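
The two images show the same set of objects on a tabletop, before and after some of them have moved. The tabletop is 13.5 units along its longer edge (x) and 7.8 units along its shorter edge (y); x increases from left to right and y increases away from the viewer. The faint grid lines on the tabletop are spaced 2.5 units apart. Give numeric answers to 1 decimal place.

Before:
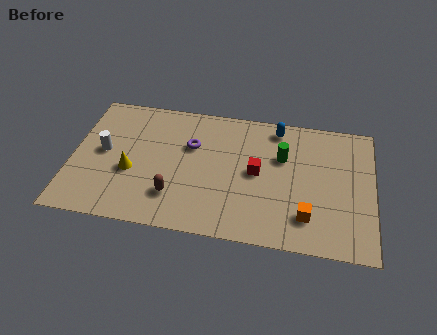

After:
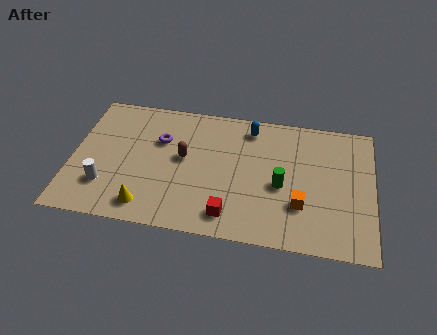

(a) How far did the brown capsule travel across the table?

2.3

The brown capsule moved from about (4.7, 2.0) to (5.0, 4.3), a distance of √(0.3² + 2.3²) ≈ 2.3.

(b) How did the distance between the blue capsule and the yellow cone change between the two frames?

-0.4

Before: roughly 7.4 units apart; after: 7.0. That's 0.4 units closer together.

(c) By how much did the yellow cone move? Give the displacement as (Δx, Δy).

(0.8, -1.9)

The yellow cone started near (2.7, 3.1) and ended near (3.5, 1.2).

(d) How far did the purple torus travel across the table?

1.4

From (5.3, 5.1) to (3.9, 5.2), the purple torus covered √(1.4² + 0.1²) ≈ 1.4 units.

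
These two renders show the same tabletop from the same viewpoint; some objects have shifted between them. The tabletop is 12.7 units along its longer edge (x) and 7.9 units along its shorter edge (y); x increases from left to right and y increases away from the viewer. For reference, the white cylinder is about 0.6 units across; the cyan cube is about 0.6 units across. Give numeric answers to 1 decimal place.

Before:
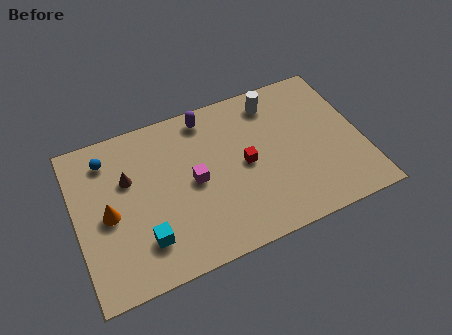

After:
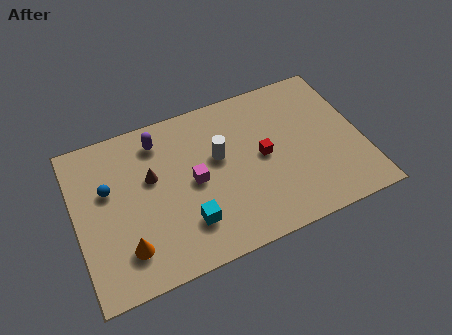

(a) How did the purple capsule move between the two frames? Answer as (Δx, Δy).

(-2.2, -0.4)

The purple capsule was at about (6.1, 6.9) and moved to about (3.9, 6.5).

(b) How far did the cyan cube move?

1.9

From (2.8, 1.9) to (4.7, 2.0), the cyan cube covered √(1.9² + 0.1²) ≈ 1.9 units.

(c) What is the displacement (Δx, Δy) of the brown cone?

(1.0, -0.3)

From the two frames, the brown cone sits at roughly (2.4, 5.1) before and (3.4, 4.8) after.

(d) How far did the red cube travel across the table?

0.8

The red cube was near (7.5, 3.9) before and (8.3, 4.0) after, so it travelled √(0.8² + 0.1²) ≈ 0.8 units.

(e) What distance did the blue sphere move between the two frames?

1.5

From (1.6, 6.4) to (1.5, 4.9), the blue sphere covered √(0.1² + 1.5²) ≈ 1.5 units.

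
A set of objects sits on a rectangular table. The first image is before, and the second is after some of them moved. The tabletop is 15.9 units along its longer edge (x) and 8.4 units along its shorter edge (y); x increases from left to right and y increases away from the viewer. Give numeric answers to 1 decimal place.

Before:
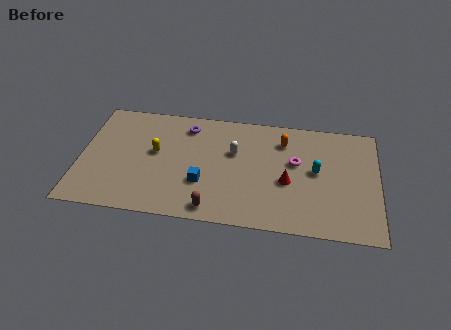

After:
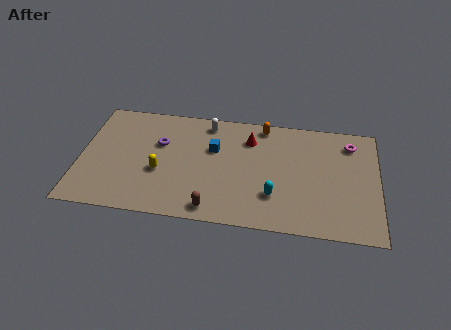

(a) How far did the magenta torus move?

3.4

From (11.5, 5.0) to (14.4, 6.8), the magenta torus covered √(2.9² + 1.8²) ≈ 3.4 units.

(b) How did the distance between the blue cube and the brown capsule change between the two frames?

+2.5

The distance was about 1.9 in the first image and 4.4 in the second, so they moved 2.5 units further apart.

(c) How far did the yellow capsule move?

1.4

The yellow capsule was near (4.0, 4.7) before and (4.3, 3.3) after, so it travelled √(0.3² + 1.4²) ≈ 1.4 units.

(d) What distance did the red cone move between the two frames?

3.6

The red cone was near (11.1, 3.5) before and (9.0, 6.4) after, so it travelled √(2.1² + 2.9²) ≈ 3.6 units.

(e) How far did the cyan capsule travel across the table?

3.0

The cyan capsule was near (12.6, 4.5) before and (10.4, 2.4) after, so it travelled √(2.2² + 2.1²) ≈ 3.0 units.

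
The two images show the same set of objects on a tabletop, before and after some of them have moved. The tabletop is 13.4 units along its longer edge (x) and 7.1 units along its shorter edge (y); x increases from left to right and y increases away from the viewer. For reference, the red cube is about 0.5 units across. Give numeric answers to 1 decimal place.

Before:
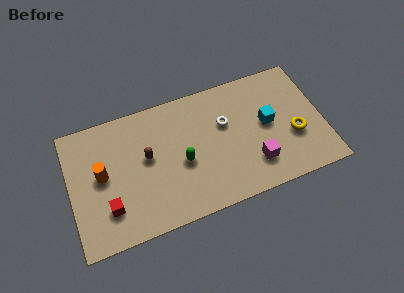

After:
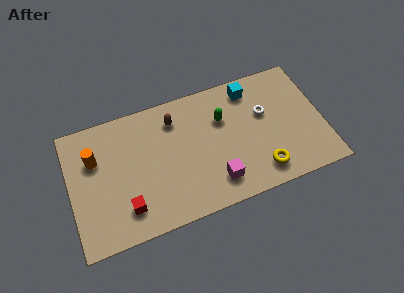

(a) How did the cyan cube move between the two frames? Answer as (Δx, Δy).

(-0.7, 2.2)

From the two frames, the cyan cube sits at roughly (10.5, 3.8) before and (9.8, 6.0) after.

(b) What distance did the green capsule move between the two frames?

2.9

The green capsule was near (5.9, 3.1) before and (8.2, 4.8) after, so it travelled √(2.3² + 1.7²) ≈ 2.9 units.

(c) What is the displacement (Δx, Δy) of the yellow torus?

(-1.9, -1.4)

The yellow torus started near (11.8, 2.7) and ended near (9.9, 1.3).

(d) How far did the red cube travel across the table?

0.9

From (1.9, 1.9) to (2.8, 1.6), the red cube covered √(0.9² + 0.3²) ≈ 0.9 units.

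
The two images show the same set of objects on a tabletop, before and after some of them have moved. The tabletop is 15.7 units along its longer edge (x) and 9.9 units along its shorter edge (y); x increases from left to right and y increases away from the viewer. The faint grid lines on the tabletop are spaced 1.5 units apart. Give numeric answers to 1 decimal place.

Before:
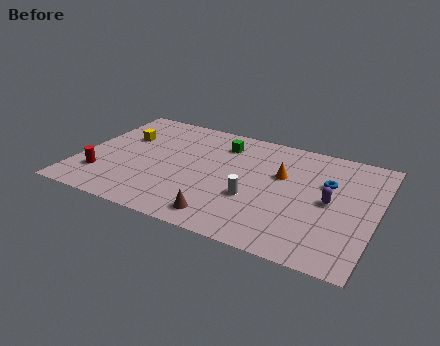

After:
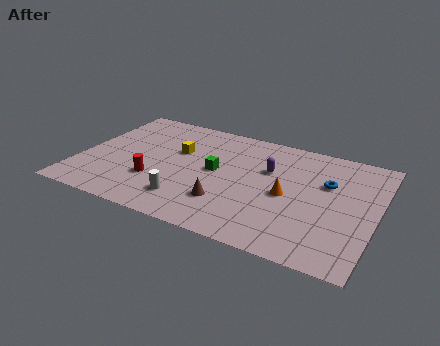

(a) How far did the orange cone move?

1.7

The orange cone was near (10.6, 6.2) before and (11.1, 4.6) after, so it travelled √(0.5² + 1.6²) ≈ 1.7 units.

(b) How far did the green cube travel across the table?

2.6

The green cube moved from about (7.2, 7.8) to (7.2, 5.2), a distance of √(0.0² + 2.6²) ≈ 2.6.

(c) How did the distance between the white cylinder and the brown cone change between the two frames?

-0.5

Before: roughly 2.6 units apart; after: 2.1. That's 0.5 units closer together.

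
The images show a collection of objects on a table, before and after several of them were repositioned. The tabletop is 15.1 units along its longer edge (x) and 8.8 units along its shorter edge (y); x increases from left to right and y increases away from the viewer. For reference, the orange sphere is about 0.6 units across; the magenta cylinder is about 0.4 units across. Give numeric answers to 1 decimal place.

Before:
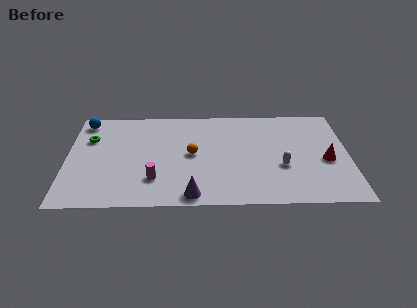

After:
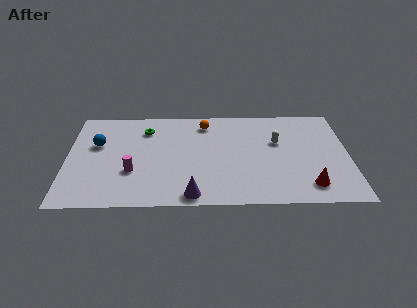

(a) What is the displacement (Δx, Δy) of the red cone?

(-1.0, -2.2)

The red cone was at about (13.9, 3.8) and moved to about (12.9, 1.6).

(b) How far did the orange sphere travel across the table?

2.9

The orange sphere was near (6.7, 4.5) before and (7.4, 7.3) after, so it travelled √(0.7² + 2.8²) ≈ 2.9 units.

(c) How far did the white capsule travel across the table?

2.2

From (11.5, 3.3) to (11.3, 5.5), the white capsule covered √(0.2² + 2.2²) ≈ 2.2 units.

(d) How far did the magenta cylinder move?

1.4

The magenta cylinder moved from about (4.7, 2.3) to (3.5, 3.0), a distance of √(1.2² + 0.7²) ≈ 1.4.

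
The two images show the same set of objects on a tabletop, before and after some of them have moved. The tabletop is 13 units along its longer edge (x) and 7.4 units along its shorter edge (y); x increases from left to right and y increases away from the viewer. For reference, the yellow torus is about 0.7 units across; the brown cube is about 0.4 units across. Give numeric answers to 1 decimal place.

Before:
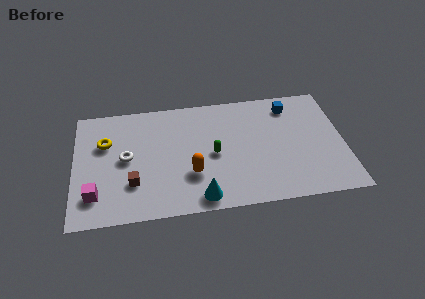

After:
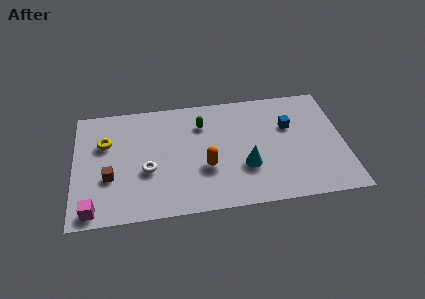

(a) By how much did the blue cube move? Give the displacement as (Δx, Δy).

(-0.1, -1.3)

The blue cube was at about (10.5, 6.1) and moved to about (10.4, 4.8).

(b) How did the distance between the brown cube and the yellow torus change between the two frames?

-0.8

They were about 3.0 units apart before and 2.2 after — 0.8 units closer together.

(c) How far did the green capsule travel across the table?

2.1

The green capsule moved from about (6.7, 3.5) to (6.2, 5.5), a distance of √(0.5² + 2.0²) ≈ 2.1.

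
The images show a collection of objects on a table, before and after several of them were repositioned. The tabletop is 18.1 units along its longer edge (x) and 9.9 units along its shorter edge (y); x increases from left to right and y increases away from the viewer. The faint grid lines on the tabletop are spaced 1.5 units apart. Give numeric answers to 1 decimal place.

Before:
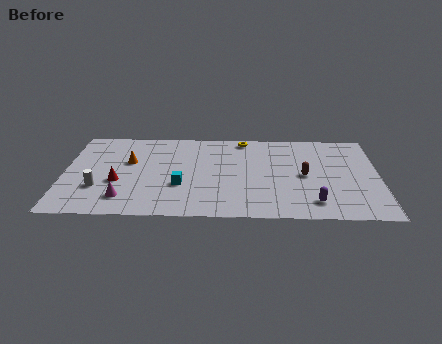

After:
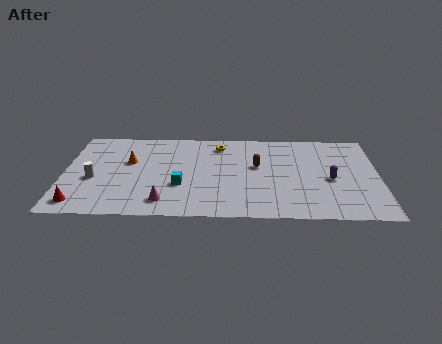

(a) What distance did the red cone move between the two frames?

3.2

The red cone moved from about (3.1, 3.8) to (1.0, 1.4), a distance of √(2.1² + 2.4²) ≈ 3.2.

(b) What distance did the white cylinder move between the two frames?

1.0

The white cylinder was near (2.0, 3.1) before and (1.7, 4.1) after, so it travelled √(0.3² + 1.0²) ≈ 1.0 units.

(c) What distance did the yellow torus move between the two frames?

1.6

The yellow torus moved from about (10.3, 8.9) to (8.9, 8.2), a distance of √(1.4² + 0.7²) ≈ 1.6.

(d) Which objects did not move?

the cyan cube and the orange cone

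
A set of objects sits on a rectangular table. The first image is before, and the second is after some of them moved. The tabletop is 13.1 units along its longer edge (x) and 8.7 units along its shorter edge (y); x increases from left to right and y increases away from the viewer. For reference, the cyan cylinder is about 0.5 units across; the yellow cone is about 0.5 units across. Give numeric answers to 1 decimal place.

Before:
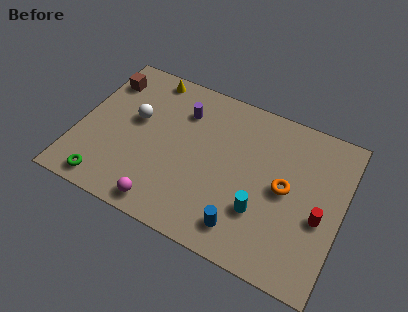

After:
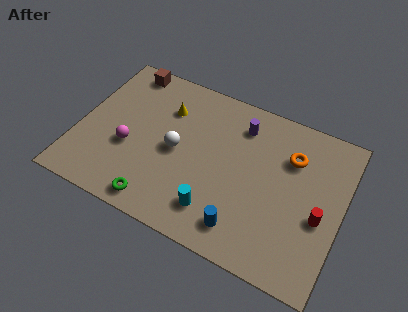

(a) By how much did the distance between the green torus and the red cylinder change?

-2.5

The distance was about 10.6 in the first image and 8.1 in the second, so they moved 2.5 units closer together.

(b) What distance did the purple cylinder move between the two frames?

2.9

The purple cylinder moved from about (4.9, 6.5) to (7.8, 6.9), a distance of √(2.9² + 0.4²) ≈ 2.9.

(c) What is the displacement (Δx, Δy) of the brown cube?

(0.9, 1.0)

The brown cube started near (0.9, 6.8) and ended near (1.8, 7.8).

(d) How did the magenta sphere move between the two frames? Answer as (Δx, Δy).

(-2.1, 2.4)

The magenta sphere was at about (4.7, 1.0) and moved to about (2.6, 3.4).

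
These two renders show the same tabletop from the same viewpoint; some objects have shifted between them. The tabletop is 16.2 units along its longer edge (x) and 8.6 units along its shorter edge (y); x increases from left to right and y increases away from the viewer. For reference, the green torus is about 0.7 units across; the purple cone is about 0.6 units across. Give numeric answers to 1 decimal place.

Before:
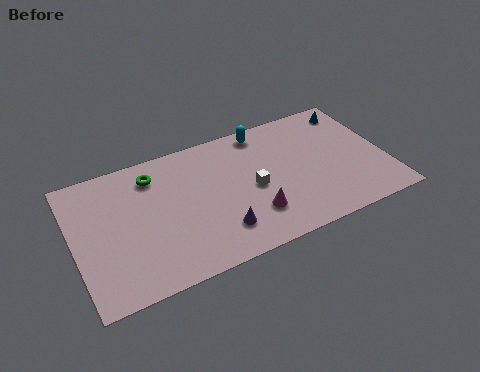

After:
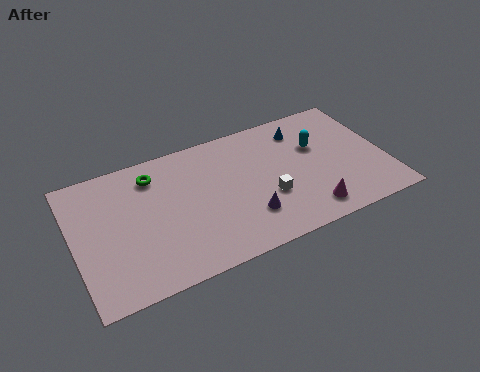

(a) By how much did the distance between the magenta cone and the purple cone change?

+1.4

The distance was about 1.8 in the first image and 3.2 in the second, so they moved 1.4 units further apart.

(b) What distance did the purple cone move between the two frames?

1.5

The purple cone was near (7.2, 2.0) before and (8.7, 2.3) after, so it travelled √(1.5² + 0.3²) ≈ 1.5 units.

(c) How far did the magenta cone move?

2.9

The magenta cone moved from about (9.0, 2.3) to (11.8, 1.4), a distance of √(2.8² + 0.9²) ≈ 2.9.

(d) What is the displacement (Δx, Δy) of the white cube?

(0.7, -0.9)

The white cube started near (9.2, 4.0) and ended near (9.9, 3.1).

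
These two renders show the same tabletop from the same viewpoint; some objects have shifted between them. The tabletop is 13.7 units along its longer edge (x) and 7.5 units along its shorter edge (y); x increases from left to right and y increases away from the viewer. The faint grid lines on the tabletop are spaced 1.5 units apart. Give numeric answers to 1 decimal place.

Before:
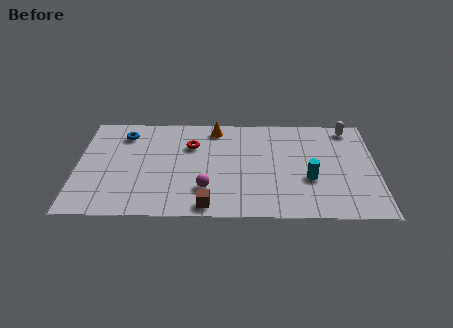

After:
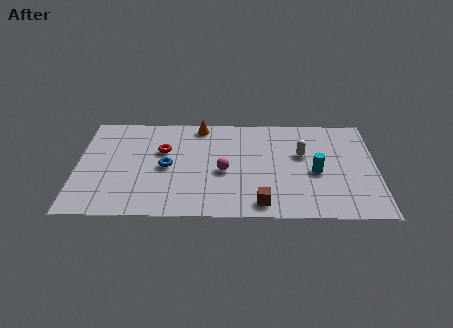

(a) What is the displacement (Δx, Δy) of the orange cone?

(-0.7, 0.2)

The orange cone was at about (6.3, 6.5) and moved to about (5.6, 6.7).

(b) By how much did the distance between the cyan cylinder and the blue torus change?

-2.3

The distance was about 9.1 in the first image and 6.8 in the second, so they moved 2.3 units closer together.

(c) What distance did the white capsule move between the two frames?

3.0

The white capsule moved from about (12.5, 6.6) to (10.3, 4.6), a distance of √(2.2² + 2.0²) ≈ 3.0.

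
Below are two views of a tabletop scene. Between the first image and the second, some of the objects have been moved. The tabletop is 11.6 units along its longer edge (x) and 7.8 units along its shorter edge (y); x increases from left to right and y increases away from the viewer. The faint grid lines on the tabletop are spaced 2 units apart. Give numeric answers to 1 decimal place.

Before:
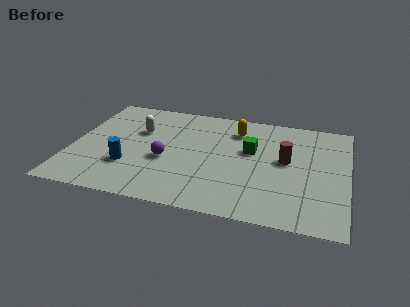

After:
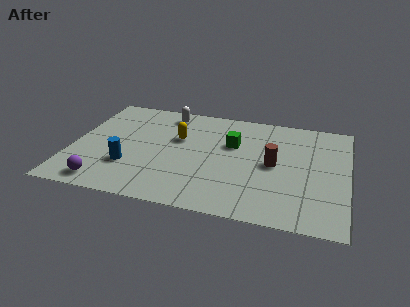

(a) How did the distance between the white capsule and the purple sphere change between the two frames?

+3.8

The distance was about 2.3 in the first image and 6.1 in the second, so they moved 3.8 units further apart.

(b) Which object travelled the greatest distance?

the purple sphere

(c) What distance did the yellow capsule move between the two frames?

2.7

The yellow capsule moved from about (6.8, 6.1) to (4.4, 4.9), a distance of √(2.4² + 1.2²) ≈ 2.7.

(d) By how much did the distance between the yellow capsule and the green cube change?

+0.7

Before: roughly 1.6 units apart; after: 2.3. That's 0.7 units further apart.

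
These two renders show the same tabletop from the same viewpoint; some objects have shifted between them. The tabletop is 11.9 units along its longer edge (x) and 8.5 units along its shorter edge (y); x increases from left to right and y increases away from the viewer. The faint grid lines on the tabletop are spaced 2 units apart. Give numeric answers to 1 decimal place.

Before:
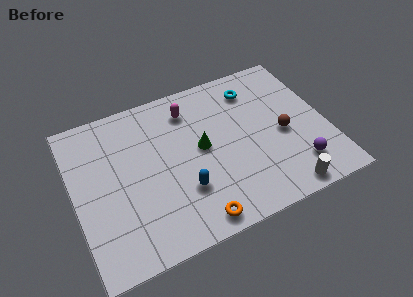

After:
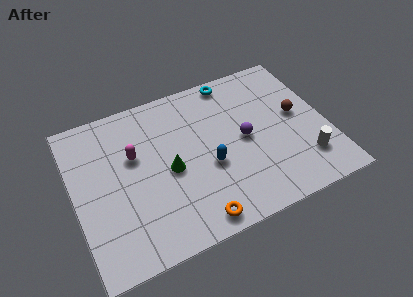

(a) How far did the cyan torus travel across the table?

1.3

From (8.8, 6.8) to (7.9, 7.7), the cyan torus covered √(0.9² + 0.9²) ≈ 1.3 units.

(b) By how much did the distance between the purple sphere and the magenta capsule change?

-1.5

The distance was about 6.7 in the first image and 5.2 in the second, so they moved 1.5 units closer together.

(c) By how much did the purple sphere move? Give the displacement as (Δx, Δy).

(-2.2, 2.4)

The purple sphere started near (10.2, 1.8) and ended near (8.0, 4.2).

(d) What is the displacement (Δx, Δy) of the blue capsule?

(1.3, 0.8)

The blue capsule started near (4.9, 2.6) and ended near (6.2, 3.4).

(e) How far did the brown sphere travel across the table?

1.1

The brown sphere was near (9.8, 3.8) before and (10.6, 4.6) after, so it travelled √(0.8² + 0.8²) ≈ 1.1 units.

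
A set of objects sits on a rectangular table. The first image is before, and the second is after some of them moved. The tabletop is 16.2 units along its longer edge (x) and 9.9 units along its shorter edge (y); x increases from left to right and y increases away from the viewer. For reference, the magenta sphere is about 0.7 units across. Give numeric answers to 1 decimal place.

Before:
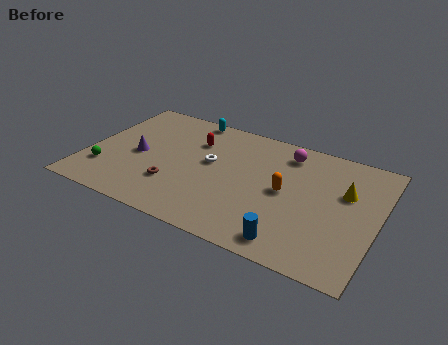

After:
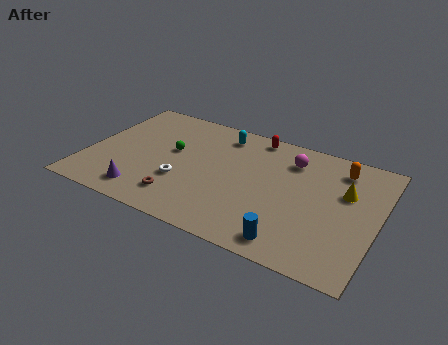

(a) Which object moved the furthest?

the green sphere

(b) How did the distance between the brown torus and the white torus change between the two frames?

-1.8

They were about 3.2 units apart before and 1.4 after — 1.8 units closer together.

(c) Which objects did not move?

the blue cylinder and the yellow cone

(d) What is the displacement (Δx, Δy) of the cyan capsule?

(2.0, -0.8)

From the two frames, the cyan capsule sits at roughly (5.1, 9.1) before and (7.1, 8.3) after.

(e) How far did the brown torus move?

1.0

The brown torus was near (5.1, 2.9) before and (5.6, 2.0) after, so it travelled √(0.5² + 0.9²) ≈ 1.0 units.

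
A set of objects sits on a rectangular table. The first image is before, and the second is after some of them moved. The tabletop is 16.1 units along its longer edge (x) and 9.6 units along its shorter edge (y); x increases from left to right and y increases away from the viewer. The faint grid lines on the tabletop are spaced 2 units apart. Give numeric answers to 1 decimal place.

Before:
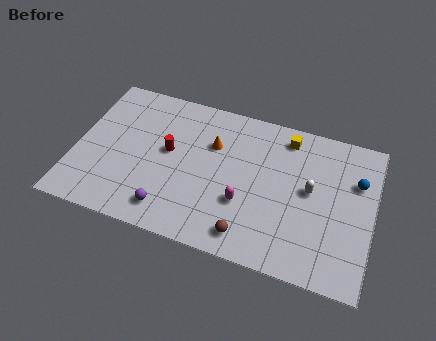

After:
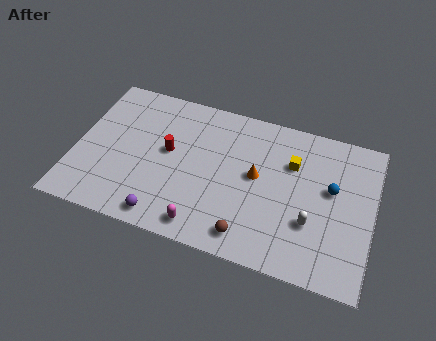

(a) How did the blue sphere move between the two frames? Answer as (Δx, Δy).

(-1.3, -0.9)

The blue sphere started near (15.1, 6.5) and ended near (13.8, 5.6).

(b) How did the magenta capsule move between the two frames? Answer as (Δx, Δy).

(-2.0, -2.1)

The magenta capsule was at about (9.3, 3.3) and moved to about (7.3, 1.2).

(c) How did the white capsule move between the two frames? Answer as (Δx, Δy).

(0.2, -2.0)

The white capsule started near (12.7, 5.2) and ended near (12.9, 3.2).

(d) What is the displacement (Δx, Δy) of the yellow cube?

(0.4, -1.6)

The yellow cube was at about (11.2, 8.2) and moved to about (11.6, 6.6).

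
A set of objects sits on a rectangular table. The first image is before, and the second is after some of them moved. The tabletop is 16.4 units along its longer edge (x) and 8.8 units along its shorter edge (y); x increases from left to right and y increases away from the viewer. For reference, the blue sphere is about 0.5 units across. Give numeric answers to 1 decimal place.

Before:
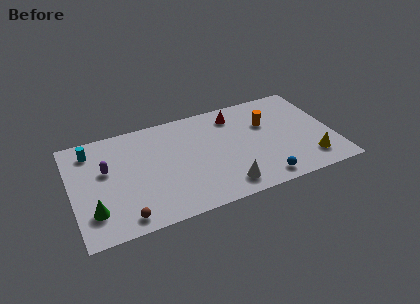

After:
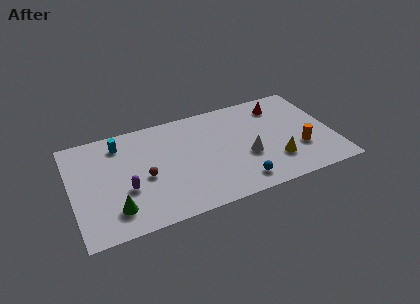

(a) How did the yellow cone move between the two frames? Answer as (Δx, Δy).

(-2.1, 0.6)

The yellow cone started near (14.7, 1.8) and ended near (12.6, 2.4).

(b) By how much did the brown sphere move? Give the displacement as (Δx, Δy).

(1.5, 2.8)

The brown sphere was at about (3.0, 1.1) and moved to about (4.5, 3.9).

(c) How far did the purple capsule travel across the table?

2.3

The purple capsule moved from about (2.2, 5.3) to (3.3, 3.3), a distance of √(1.1² + 2.0²) ≈ 2.3.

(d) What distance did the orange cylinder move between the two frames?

3.4

From (12.4, 5.8) to (14.2, 2.9), the orange cylinder covered √(1.8² + 2.9²) ≈ 3.4 units.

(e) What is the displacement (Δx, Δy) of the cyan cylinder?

(1.8, 0.0)

The cyan cylinder started near (1.4, 7.2) and ended near (3.2, 7.2).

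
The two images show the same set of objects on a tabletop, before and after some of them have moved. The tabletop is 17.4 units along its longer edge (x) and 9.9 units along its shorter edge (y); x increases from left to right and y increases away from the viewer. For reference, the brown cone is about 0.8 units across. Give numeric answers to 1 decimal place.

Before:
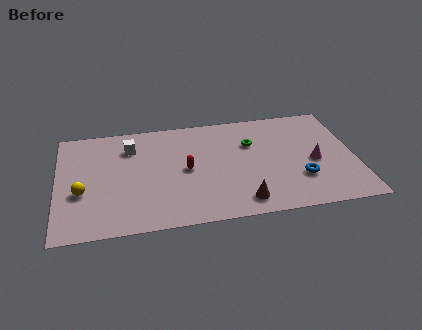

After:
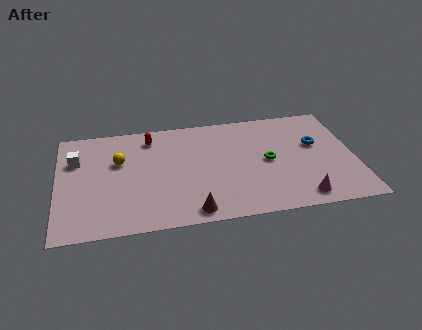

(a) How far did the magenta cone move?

3.3

The magenta cone moved from about (15.0, 4.4) to (14.0, 1.3), a distance of √(1.0² + 3.1²) ≈ 3.3.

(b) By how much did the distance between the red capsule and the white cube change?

+0.5

They were about 4.1 units apart before and 4.6 after — 0.5 units further apart.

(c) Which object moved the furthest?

the red capsule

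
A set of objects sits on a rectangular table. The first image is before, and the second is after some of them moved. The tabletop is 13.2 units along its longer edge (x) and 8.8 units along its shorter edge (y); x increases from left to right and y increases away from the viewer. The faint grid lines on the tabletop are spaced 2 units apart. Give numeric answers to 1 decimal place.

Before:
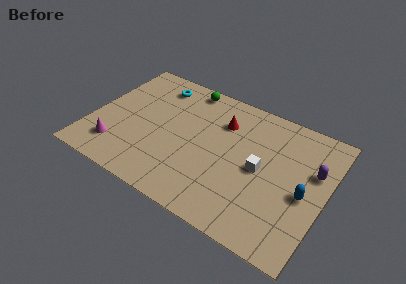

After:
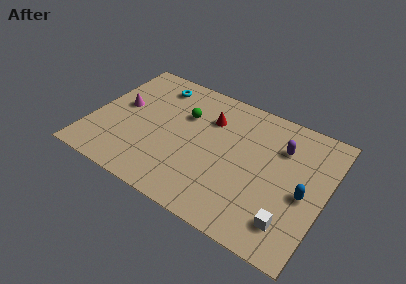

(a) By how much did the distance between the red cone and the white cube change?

+3.6

They were about 3.3 units apart before and 6.9 after — 3.6 units further apart.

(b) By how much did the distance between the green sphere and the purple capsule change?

-2.4

The distance was about 7.9 in the first image and 5.5 in the second, so they moved 2.4 units closer together.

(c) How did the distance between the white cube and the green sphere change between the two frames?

+1.8

The distance was about 6.0 in the first image and 7.8 in the second, so they moved 1.8 units further apart.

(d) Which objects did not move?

the cyan torus and the blue capsule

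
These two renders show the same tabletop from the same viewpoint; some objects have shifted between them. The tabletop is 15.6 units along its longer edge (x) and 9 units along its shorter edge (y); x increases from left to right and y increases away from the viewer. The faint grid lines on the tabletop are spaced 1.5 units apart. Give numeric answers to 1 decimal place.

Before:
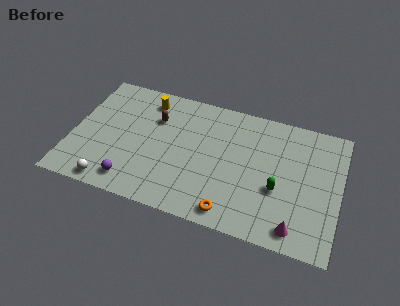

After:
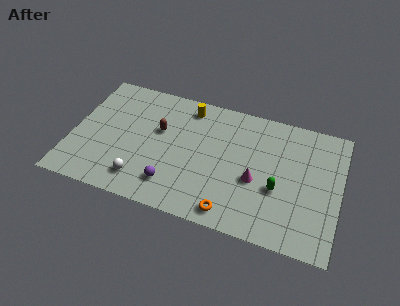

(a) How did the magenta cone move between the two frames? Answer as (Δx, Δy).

(-2.5, 2.5)

The magenta cone started near (13.3, 1.2) and ended near (10.8, 3.7).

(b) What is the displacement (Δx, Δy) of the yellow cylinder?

(2.4, 0.2)

From the two frames, the yellow cylinder sits at roughly (4.1, 7.5) before and (6.5, 7.7) after.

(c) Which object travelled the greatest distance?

the magenta cone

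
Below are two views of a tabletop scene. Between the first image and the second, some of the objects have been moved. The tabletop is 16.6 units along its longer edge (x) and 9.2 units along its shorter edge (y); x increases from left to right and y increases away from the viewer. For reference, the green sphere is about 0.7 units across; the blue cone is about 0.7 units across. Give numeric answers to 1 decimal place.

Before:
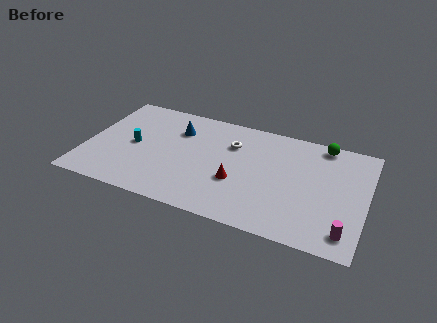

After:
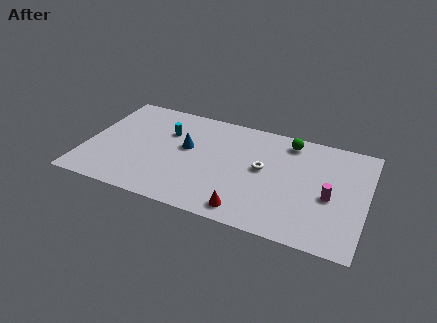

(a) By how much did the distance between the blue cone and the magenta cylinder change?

-2.9

The distance was about 11.6 in the first image and 8.7 in the second, so they moved 2.9 units closer together.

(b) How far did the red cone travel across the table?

2.3

The red cone moved from about (9.1, 3.4) to (9.9, 1.2), a distance of √(0.8² + 2.2²) ≈ 2.3.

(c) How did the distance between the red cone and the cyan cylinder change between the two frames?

+1.0

Before: roughly 6.4 units apart; after: 7.4. That's 1.0 units further apart.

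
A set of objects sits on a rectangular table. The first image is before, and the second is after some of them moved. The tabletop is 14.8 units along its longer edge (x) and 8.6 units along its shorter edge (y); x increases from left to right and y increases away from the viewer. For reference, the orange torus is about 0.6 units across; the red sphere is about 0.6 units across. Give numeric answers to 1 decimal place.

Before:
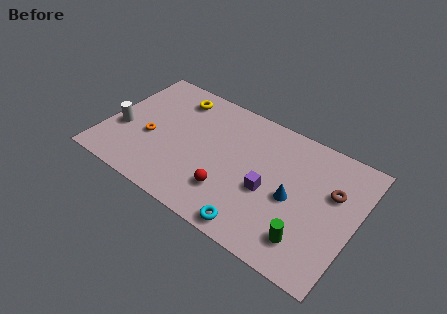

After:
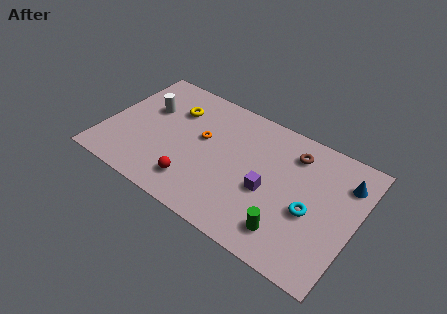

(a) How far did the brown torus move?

2.8

From (13.3, 5.5) to (10.8, 6.8), the brown torus covered √(2.5² + 1.3²) ≈ 2.8 units.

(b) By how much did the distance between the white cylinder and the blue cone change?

+1.5

Before: roughly 10.2 units apart; after: 11.7. That's 1.5 units further apart.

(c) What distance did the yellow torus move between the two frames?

0.9

The yellow torus moved from about (3.6, 7.1) to (3.7, 6.2), a distance of √(0.1² + 0.9²) ≈ 0.9.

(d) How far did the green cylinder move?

1.1

From (12.4, 1.8) to (11.3, 1.7), the green cylinder covered √(1.1² + 0.1²) ≈ 1.1 units.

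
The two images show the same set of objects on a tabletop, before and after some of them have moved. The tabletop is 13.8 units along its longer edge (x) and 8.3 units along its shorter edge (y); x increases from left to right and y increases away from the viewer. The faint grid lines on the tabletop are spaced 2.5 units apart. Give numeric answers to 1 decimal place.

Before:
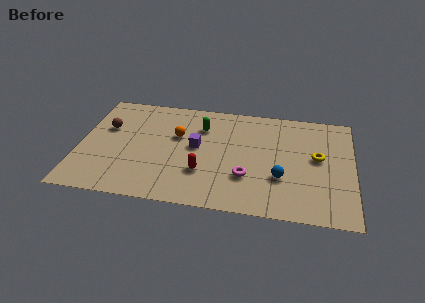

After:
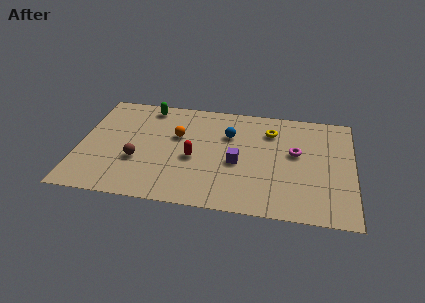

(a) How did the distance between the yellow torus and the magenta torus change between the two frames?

-2.0

Before: roughly 4.0 units apart; after: 2.0. That's 2.0 units closer together.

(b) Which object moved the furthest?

the blue sphere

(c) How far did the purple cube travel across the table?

2.3

The purple cube was near (5.9, 4.5) before and (8.0, 3.6) after, so it travelled √(2.1² + 0.9²) ≈ 2.3 units.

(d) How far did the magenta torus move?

3.3

The magenta torus was near (8.5, 2.6) before and (10.9, 4.8) after, so it travelled √(2.4² + 2.2²) ≈ 3.3 units.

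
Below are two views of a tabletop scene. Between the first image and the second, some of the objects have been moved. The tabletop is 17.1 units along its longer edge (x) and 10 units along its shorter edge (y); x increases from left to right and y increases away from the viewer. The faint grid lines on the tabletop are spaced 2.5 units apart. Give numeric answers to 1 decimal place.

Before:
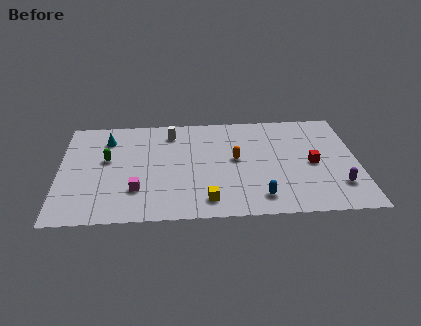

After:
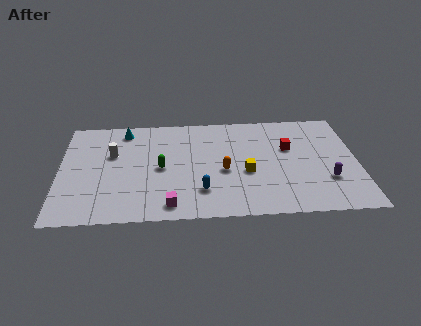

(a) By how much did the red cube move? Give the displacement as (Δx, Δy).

(-1.3, 1.6)

The red cube was at about (14.5, 4.7) and moved to about (13.2, 6.3).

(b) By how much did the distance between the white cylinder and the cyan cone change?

-1.3

They were about 3.7 units apart before and 2.4 after — 1.3 units closer together.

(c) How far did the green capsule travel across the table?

3.3

The green capsule was near (2.7, 5.8) before and (5.8, 4.8) after, so it travelled √(3.1² + 1.0²) ≈ 3.3 units.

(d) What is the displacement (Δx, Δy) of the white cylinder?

(-3.4, -1.9)

From the two frames, the white cylinder sits at roughly (6.4, 8.2) before and (3.0, 6.3) after.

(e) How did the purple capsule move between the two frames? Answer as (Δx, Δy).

(-0.6, 0.6)

From the two frames, the purple capsule sits at roughly (15.9, 2.5) before and (15.3, 3.1) after.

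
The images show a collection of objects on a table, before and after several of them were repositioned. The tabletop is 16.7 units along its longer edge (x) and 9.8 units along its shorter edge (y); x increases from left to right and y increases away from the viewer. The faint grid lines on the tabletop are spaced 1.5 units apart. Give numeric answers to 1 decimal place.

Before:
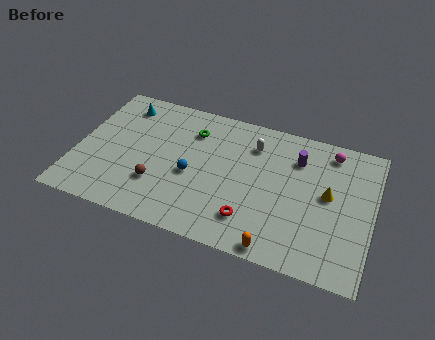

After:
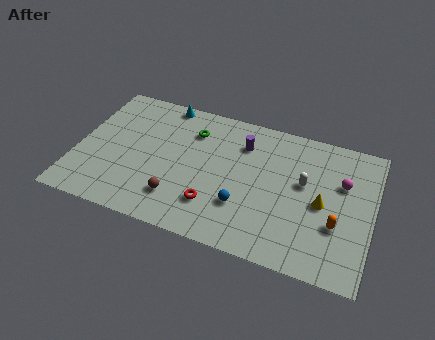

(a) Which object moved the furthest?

the orange capsule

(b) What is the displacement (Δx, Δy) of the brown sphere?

(1.2, -0.6)

From the two frames, the brown sphere sits at roughly (4.8, 2.9) before and (6.0, 2.3) after.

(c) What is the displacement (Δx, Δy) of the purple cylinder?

(-3.1, 0.1)

From the two frames, the purple cylinder sits at roughly (12.3, 7.3) before and (9.2, 7.4) after.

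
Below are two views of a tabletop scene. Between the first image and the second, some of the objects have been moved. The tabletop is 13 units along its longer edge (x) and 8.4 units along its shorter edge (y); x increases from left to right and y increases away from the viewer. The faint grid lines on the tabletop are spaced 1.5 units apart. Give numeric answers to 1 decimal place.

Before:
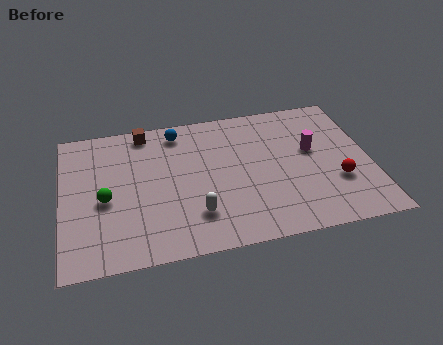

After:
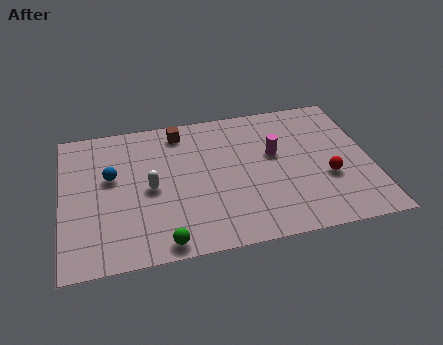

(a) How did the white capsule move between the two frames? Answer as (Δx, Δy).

(-1.8, 1.9)

The white capsule was at about (5.5, 2.1) and moved to about (3.7, 4.0).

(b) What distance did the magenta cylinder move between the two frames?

1.6

The magenta cylinder was near (10.6, 4.9) before and (9.0, 5.0) after, so it travelled √(1.6² + 0.1²) ≈ 1.6 units.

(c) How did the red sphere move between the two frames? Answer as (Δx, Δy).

(-0.4, 0.3)

The red sphere started near (11.5, 2.8) and ended near (11.1, 3.1).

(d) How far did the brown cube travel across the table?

1.5

The brown cube was near (3.6, 7.5) before and (5.1, 7.2) after, so it travelled √(1.5² + 0.3²) ≈ 1.5 units.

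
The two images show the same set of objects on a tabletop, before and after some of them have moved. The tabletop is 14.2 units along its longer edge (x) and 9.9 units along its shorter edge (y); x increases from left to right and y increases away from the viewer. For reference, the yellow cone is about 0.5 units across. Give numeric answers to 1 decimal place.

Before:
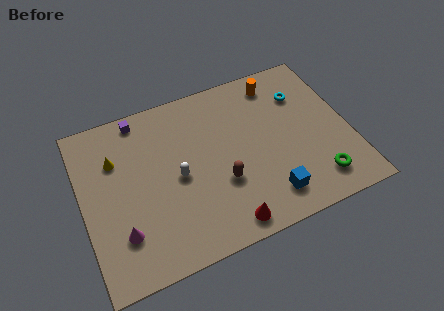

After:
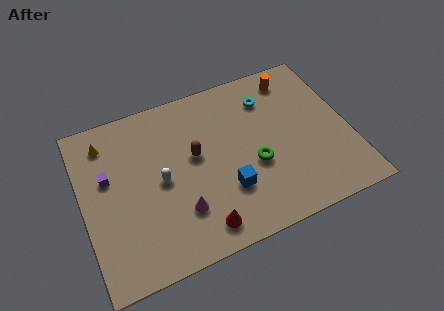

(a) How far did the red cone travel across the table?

1.3

The red cone was near (7.1, 1.1) before and (5.8, 1.4) after, so it travelled √(1.3² + 0.3²) ≈ 1.3 units.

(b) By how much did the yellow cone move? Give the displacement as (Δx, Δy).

(-0.4, 1.2)

From the two frames, the yellow cone sits at roughly (1.9, 6.9) before and (1.5, 8.1) after.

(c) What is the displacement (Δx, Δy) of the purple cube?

(-2.0, -2.9)

The purple cube started near (3.4, 8.9) and ended near (1.4, 6.0).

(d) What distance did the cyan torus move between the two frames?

1.8

The cyan torus was near (12.0, 7.2) before and (10.2, 7.6) after, so it travelled √(1.8² + 0.4²) ≈ 1.8 units.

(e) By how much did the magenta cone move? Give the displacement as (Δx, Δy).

(3.1, 0.1)

The magenta cone started near (1.8, 2.6) and ended near (4.9, 2.7).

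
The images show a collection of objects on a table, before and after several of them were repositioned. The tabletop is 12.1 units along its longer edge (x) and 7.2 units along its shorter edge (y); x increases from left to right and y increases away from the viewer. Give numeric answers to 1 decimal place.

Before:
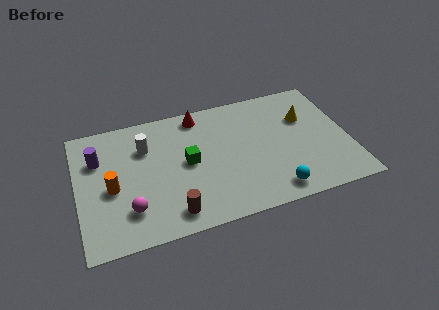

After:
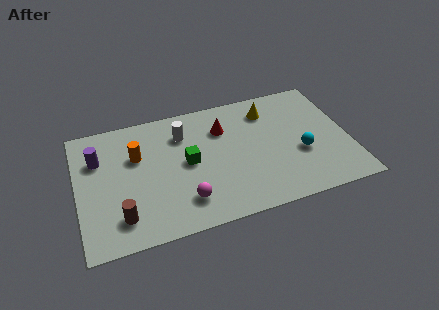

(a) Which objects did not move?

the green cube and the purple cylinder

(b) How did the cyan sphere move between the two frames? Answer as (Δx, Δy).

(1.4, 1.8)

From the two frames, the cyan sphere sits at roughly (8.5, 1.0) before and (9.9, 2.8) after.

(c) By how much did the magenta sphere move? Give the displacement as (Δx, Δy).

(2.4, -0.2)

The magenta sphere started near (2.2, 1.8) and ended near (4.6, 1.6).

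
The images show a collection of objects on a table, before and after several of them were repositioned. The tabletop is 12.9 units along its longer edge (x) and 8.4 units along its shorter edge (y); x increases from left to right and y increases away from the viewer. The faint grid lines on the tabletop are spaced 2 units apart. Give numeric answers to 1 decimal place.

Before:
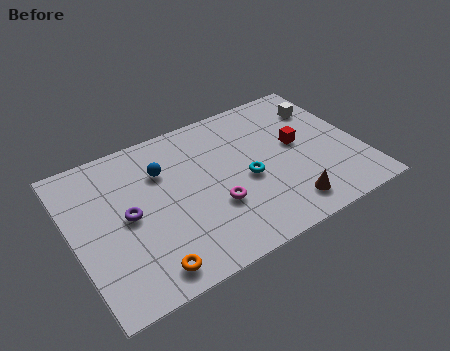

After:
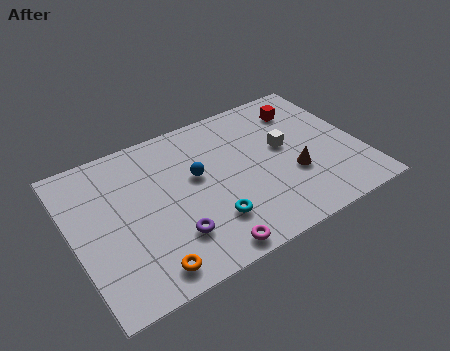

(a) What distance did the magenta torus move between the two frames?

2.2

The magenta torus was near (6.1, 2.9) before and (5.4, 0.8) after, so it travelled √(0.7² + 2.1²) ≈ 2.2 units.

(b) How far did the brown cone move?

1.7

From (9.1, 1.4) to (9.7, 3.0), the brown cone covered √(0.6² + 1.6²) ≈ 1.7 units.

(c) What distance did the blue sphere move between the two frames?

1.7

The blue sphere moved from about (4.2, 5.9) to (5.6, 4.9), a distance of √(1.4² + 1.0²) ≈ 1.7.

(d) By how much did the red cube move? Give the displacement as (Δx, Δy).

(0.6, 2.0)

The red cube started near (10.2, 4.6) and ended near (10.8, 6.6).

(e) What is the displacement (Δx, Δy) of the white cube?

(-2.1, -1.6)

The white cube was at about (11.7, 6.3) and moved to about (9.6, 4.7).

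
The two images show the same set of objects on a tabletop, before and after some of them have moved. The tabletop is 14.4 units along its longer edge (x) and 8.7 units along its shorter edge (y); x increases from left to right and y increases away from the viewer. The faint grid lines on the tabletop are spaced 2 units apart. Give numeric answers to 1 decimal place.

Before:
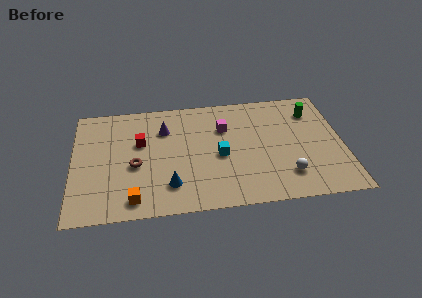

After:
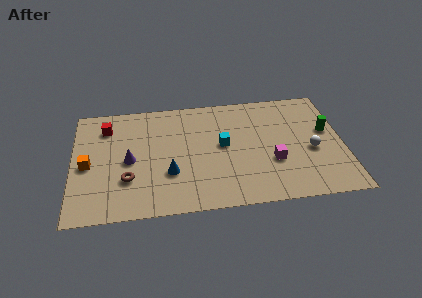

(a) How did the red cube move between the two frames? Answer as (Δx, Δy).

(-1.8, 1.4)

The red cube started near (3.6, 5.4) and ended near (1.8, 6.8).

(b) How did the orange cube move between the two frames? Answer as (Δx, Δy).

(-2.4, 2.8)

From the two frames, the orange cube sits at roughly (3.2, 1.2) before and (0.8, 4.0) after.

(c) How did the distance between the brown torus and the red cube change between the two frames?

+2.5

The distance was about 1.7 in the first image and 4.2 in the second, so they moved 2.5 units further apart.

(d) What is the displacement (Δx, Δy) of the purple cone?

(-1.9, -2.2)

The purple cone was at about (4.9, 6.3) and moved to about (3.0, 4.1).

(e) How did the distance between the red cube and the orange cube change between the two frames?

-1.2

They were about 4.2 units apart before and 3.0 after — 1.2 units closer together.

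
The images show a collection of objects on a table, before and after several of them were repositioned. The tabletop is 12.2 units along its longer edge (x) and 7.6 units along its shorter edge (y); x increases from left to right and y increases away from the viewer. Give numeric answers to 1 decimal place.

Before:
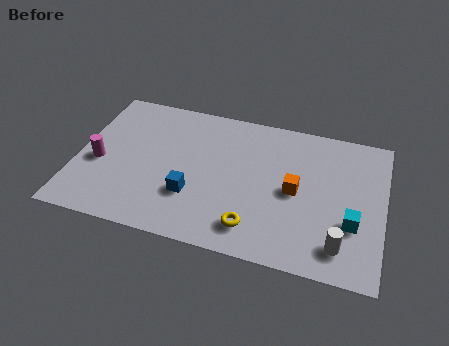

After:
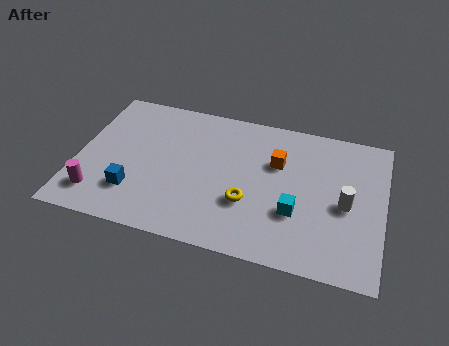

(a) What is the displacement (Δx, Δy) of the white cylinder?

(0.1, 2.1)

The white cylinder started near (10.6, 1.4) and ended near (10.7, 3.5).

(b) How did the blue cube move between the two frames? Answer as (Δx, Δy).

(-2.3, -0.4)

The blue cube started near (4.7, 2.4) and ended near (2.4, 2.0).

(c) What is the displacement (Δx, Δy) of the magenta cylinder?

(0.1, -1.7)

The magenta cylinder started near (0.9, 3.2) and ended near (1.0, 1.5).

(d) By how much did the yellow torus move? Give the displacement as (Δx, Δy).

(-0.3, 1.2)

The yellow torus was at about (7.2, 1.4) and moved to about (6.9, 2.6).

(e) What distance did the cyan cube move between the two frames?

2.2

The cyan cube was near (11.0, 2.6) before and (8.8, 2.6) after, so it travelled √(2.2² + 0.0²) ≈ 2.2 units.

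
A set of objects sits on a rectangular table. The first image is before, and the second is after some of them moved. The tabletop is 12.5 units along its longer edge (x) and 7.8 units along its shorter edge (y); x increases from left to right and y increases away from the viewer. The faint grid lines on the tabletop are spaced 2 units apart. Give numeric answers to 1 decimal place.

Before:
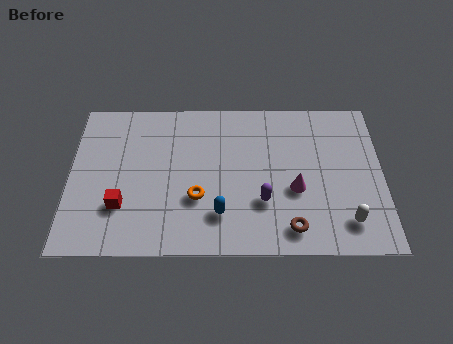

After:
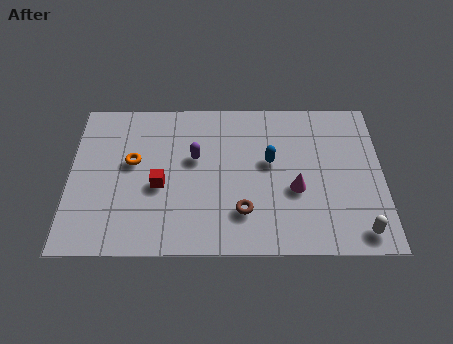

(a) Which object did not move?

the magenta cone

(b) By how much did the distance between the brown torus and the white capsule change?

+2.5

They were about 2.2 units apart before and 4.7 after — 2.5 units further apart.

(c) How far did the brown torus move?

2.1

From (8.8, 1.2) to (6.9, 2.0), the brown torus covered √(1.9² + 0.8²) ≈ 2.1 units.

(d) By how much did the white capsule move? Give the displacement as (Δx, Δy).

(0.5, -0.5)

The white capsule started near (11.0, 1.5) and ended near (11.5, 1.0).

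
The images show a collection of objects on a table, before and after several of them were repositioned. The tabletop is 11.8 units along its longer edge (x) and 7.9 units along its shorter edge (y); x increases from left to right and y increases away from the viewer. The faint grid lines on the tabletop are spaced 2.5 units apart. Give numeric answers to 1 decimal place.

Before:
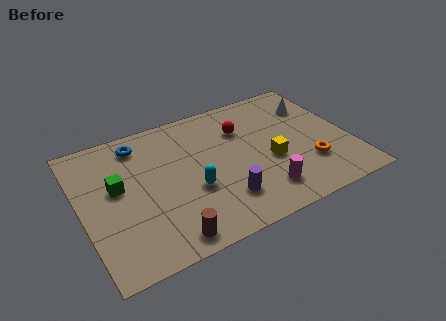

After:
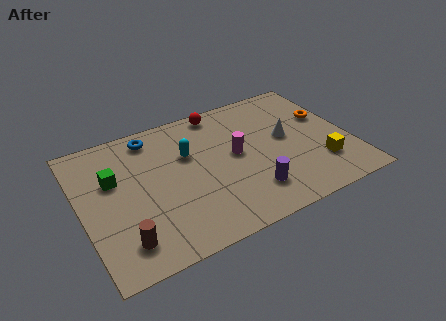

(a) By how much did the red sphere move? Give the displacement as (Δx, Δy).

(-0.8, 1.5)

The red sphere started near (7.3, 5.6) and ended near (6.5, 7.1).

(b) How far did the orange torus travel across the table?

2.9

From (9.8, 2.3) to (11.0, 4.9), the orange torus covered √(1.2² + 2.6²) ≈ 2.9 units.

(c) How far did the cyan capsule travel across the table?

2.1

From (4.7, 3.0) to (4.8, 5.1), the cyan capsule covered √(0.1² + 2.1²) ≈ 2.1 units.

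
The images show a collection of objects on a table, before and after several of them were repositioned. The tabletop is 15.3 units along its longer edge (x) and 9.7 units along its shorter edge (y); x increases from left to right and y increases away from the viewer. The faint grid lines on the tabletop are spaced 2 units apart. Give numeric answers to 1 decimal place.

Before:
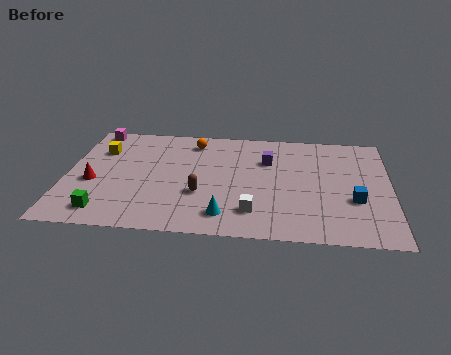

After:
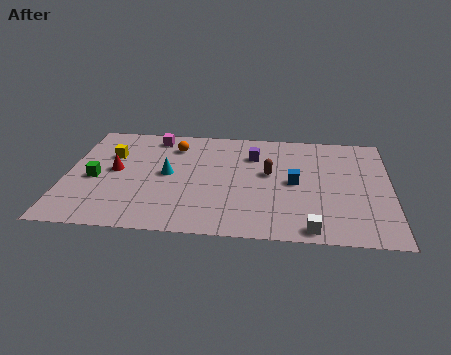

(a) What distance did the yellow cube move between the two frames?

0.6

The yellow cube moved from about (1.5, 6.9) to (2.0, 6.5), a distance of √(0.5² + 0.4²) ≈ 0.6.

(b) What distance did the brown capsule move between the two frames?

3.8

From (6.4, 3.4) to (9.6, 5.5), the brown capsule covered √(3.2² + 2.1²) ≈ 3.8 units.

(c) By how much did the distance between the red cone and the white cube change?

+2.4

Before: roughly 7.8 units apart; after: 10.2. That's 2.4 units further apart.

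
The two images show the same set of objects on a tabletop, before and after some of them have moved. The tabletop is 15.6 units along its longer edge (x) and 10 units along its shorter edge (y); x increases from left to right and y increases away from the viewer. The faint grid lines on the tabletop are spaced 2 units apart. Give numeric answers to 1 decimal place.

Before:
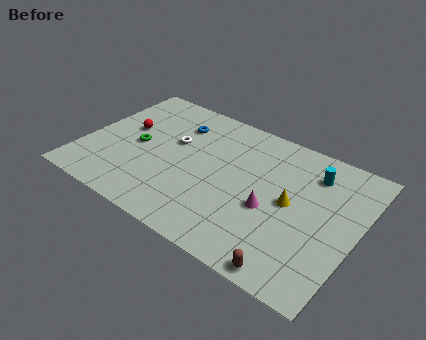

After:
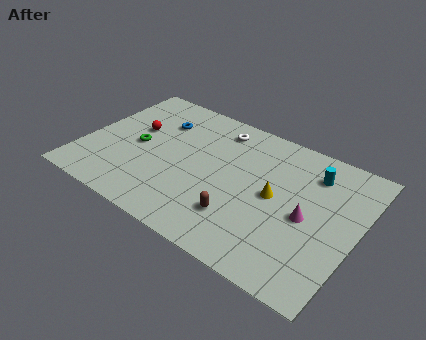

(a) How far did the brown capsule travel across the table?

3.8

The brown capsule was near (12.7, 0.8) before and (9.4, 2.6) after, so it travelled √(3.3² + 1.8²) ≈ 3.8 units.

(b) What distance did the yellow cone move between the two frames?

0.9

From (11.9, 5.1) to (11.0, 5.1), the yellow cone covered √(0.9² + 0.0²) ≈ 0.9 units.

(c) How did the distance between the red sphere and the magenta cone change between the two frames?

+1.4

The distance was about 9.0 in the first image and 10.4 in the second, so they moved 1.4 units further apart.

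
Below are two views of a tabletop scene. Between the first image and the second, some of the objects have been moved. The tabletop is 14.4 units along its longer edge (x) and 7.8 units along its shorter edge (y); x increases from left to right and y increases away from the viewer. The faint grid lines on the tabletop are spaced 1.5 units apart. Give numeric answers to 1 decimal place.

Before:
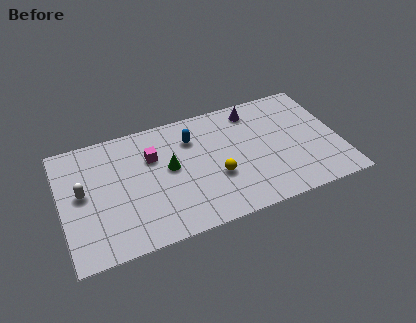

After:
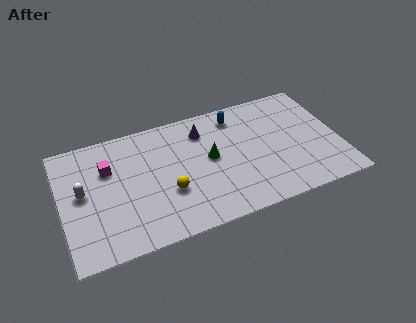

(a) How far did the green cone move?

2.1

From (5.6, 4.3) to (7.7, 4.2), the green cone covered √(2.1² + 0.1²) ≈ 2.1 units.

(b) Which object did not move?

the white capsule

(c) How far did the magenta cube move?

2.3

The magenta cube was near (4.8, 5.3) before and (2.5, 5.3) after, so it travelled √(2.3² + 0.0²) ≈ 2.3 units.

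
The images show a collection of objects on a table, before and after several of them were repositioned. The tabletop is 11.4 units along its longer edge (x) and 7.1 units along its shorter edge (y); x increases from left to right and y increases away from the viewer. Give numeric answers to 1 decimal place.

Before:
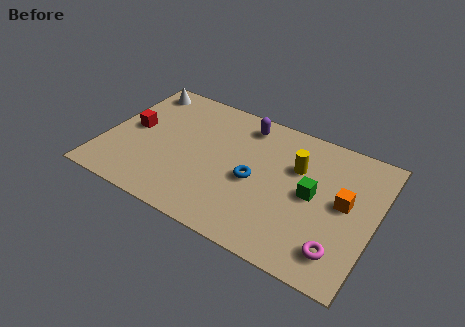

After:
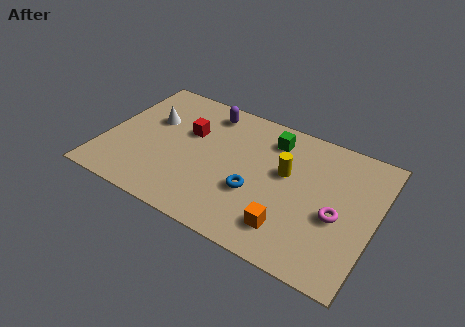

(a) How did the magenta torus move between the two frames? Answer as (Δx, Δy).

(-0.3, 1.6)

From the two frames, the magenta torus sits at roughly (10.2, 1.4) before and (9.9, 3.0) after.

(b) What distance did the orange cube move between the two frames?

3.0

The orange cube moved from about (10.1, 3.8) to (8.1, 1.5), a distance of √(2.0² + 2.3²) ≈ 3.0.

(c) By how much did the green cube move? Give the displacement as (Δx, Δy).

(-2.0, 2.1)

From the two frames, the green cube sits at roughly (8.8, 3.6) before and (6.8, 5.7) after.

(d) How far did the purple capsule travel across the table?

1.6

From (5.6, 6.0) to (4.0, 6.0), the purple capsule covered √(1.6² + 0.0²) ≈ 1.6 units.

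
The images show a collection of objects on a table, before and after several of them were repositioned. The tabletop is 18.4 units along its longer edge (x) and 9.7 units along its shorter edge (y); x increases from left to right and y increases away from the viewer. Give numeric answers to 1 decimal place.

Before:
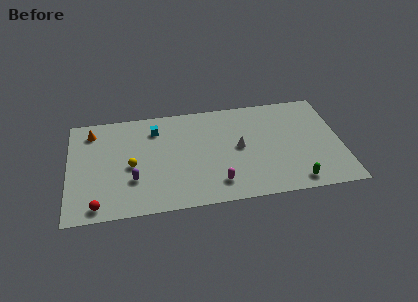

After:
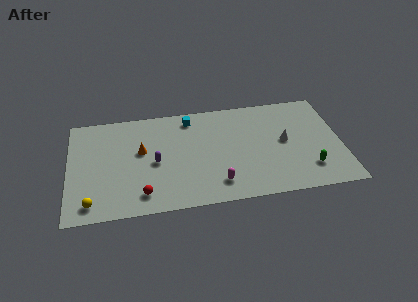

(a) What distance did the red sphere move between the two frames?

3.1

The red sphere moved from about (1.9, 1.1) to (4.9, 1.7), a distance of √(3.0² + 0.6²) ≈ 3.1.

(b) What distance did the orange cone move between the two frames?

4.0

The orange cone was near (1.6, 8.0) before and (4.9, 5.7) after, so it travelled √(3.3² + 2.3²) ≈ 4.0 units.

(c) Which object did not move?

the magenta capsule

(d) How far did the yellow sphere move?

4.0

The yellow sphere moved from about (4.2, 4.4) to (1.5, 1.4), a distance of √(2.7² + 3.0²) ≈ 4.0.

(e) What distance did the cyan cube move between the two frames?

2.5

The cyan cube was near (5.9, 7.6) before and (8.3, 8.3) after, so it travelled √(2.4² + 0.7²) ≈ 2.5 units.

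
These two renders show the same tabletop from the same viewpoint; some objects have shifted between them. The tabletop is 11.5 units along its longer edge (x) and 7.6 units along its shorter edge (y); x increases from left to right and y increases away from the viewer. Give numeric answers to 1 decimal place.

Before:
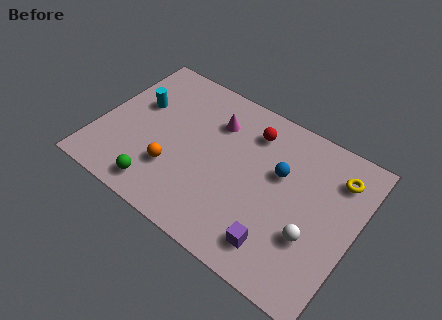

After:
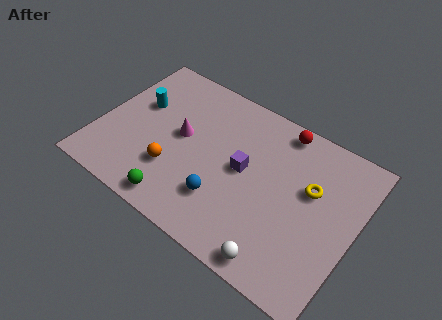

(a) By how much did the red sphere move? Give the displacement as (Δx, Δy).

(1.2, 0.8)

The red sphere started near (6.5, 6.0) and ended near (7.7, 6.8).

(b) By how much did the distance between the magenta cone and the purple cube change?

-2.6

Before: roughly 5.5 units apart; after: 2.9. That's 2.6 units closer together.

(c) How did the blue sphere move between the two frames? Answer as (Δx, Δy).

(-2.1, -2.6)

The blue sphere was at about (8.0, 4.7) and moved to about (5.9, 2.1).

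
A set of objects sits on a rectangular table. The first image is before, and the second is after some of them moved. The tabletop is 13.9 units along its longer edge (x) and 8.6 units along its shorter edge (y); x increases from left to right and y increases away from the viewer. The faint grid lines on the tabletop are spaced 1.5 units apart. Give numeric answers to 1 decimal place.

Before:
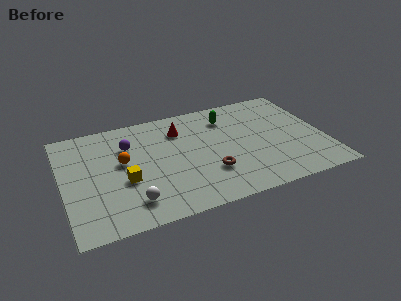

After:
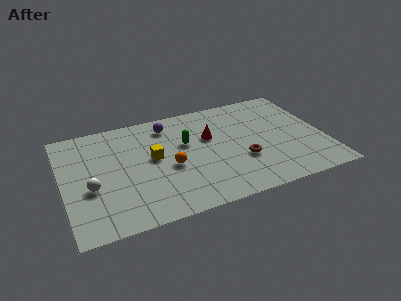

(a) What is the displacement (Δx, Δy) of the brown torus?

(1.8, 0.4)

From the two frames, the brown torus sits at roughly (7.6, 2.6) before and (9.4, 3.0) after.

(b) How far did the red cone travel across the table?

1.9

The red cone was near (6.4, 6.5) before and (7.9, 5.4) after, so it travelled √(1.5² + 1.1²) ≈ 1.9 units.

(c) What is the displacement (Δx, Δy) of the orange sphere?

(2.4, -1.2)

From the two frames, the orange sphere sits at roughly (3.2, 4.9) before and (5.6, 3.7) after.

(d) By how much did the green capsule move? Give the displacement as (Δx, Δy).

(-2.4, -1.4)

The green capsule was at about (9.0, 6.7) and moved to about (6.6, 5.3).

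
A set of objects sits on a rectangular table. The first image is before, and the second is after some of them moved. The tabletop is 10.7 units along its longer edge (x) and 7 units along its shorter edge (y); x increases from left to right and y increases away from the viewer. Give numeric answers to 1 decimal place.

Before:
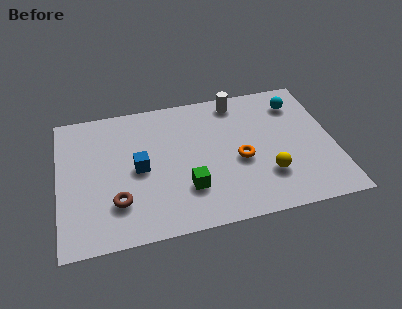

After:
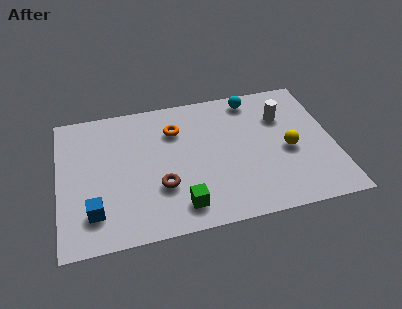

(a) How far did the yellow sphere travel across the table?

1.4

The yellow sphere was near (8.0, 2.0) before and (8.9, 3.1) after, so it travelled √(0.9² + 1.1²) ≈ 1.4 units.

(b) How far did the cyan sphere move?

1.8

The cyan sphere moved from about (9.4, 5.5) to (7.7, 6.1), a distance of √(1.7² + 0.6²) ≈ 1.8.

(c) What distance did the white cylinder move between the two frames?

2.1

The white cylinder was near (7.1, 6.1) before and (8.8, 4.9) after, so it travelled √(1.7² + 1.2²) ≈ 2.1 units.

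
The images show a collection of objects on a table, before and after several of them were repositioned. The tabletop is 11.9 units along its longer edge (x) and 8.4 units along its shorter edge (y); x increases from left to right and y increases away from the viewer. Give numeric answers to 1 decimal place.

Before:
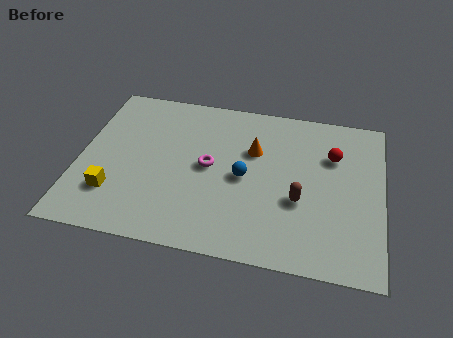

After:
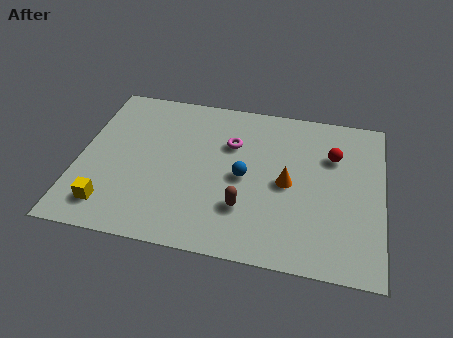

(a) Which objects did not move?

the red sphere and the blue sphere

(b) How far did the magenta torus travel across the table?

1.6

From (5.1, 4.3) to (5.9, 5.7), the magenta torus covered √(0.8² + 1.4²) ≈ 1.6 units.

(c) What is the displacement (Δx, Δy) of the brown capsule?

(-2.1, -0.8)

From the two frames, the brown capsule sits at roughly (8.7, 3.2) before and (6.6, 2.4) after.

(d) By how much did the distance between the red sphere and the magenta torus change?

-1.0

Before: roughly 5.0 units apart; after: 4.0. That's 1.0 units closer together.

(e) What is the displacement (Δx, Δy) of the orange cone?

(1.4, -1.5)

From the two frames, the orange cone sits at roughly (6.8, 5.5) before and (8.2, 4.0) after.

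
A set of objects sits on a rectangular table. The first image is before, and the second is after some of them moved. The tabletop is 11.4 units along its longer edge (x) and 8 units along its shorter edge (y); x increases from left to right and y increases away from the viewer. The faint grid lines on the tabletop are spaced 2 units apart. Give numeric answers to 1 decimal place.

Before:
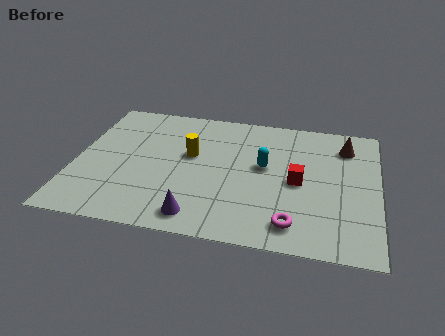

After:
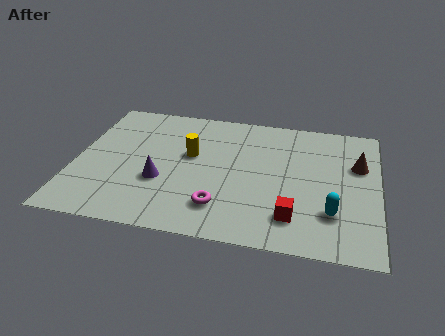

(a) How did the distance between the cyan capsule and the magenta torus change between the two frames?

+0.7

They were about 3.4 units apart before and 4.1 after — 0.7 units further apart.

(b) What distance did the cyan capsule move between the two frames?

3.5

The cyan capsule moved from about (7.1, 4.5) to (9.7, 2.2), a distance of √(2.6² + 2.3²) ≈ 3.5.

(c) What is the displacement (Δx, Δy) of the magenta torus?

(-2.7, 0.5)

The magenta torus started near (8.3, 1.3) and ended near (5.6, 1.8).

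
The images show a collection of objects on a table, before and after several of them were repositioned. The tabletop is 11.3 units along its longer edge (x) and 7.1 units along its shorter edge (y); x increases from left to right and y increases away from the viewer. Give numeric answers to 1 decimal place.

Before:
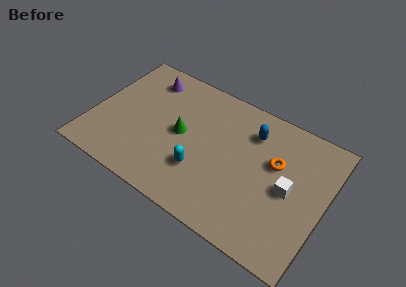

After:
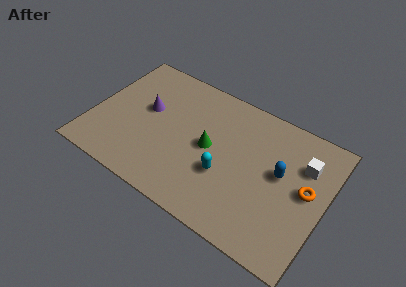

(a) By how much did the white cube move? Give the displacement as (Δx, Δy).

(0.5, 1.6)

The white cube was at about (9.6, 3.4) and moved to about (10.1, 5.0).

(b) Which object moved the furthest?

the blue capsule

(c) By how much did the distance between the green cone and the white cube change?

-0.7

They were about 5.3 units apart before and 4.6 after — 0.7 units closer together.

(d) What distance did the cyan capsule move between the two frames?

1.2

The cyan capsule was near (5.5, 2.2) before and (6.6, 2.6) after, so it travelled √(1.1² + 0.4²) ≈ 1.2 units.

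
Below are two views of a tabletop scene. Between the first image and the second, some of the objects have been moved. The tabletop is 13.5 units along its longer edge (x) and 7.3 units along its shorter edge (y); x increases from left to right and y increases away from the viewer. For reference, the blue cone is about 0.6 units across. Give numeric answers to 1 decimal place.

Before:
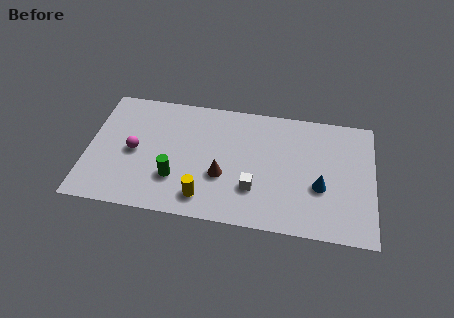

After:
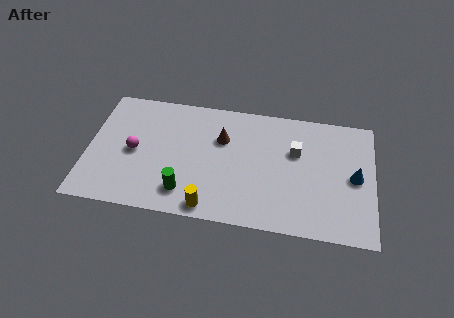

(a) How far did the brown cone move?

2.2

The brown cone moved from about (6.4, 2.7) to (6.3, 4.9), a distance of √(0.1² + 2.2²) ≈ 2.2.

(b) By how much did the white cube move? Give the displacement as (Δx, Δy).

(1.9, 2.5)

From the two frames, the white cube sits at roughly (7.9, 2.2) before and (9.8, 4.7) after.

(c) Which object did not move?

the magenta sphere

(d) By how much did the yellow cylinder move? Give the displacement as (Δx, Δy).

(0.3, -0.5)

From the two frames, the yellow cylinder sits at roughly (5.6, 1.3) before and (5.9, 0.8) after.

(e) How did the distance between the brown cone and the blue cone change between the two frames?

+1.8

Before: roughly 4.6 units apart; after: 6.4. That's 1.8 units further apart.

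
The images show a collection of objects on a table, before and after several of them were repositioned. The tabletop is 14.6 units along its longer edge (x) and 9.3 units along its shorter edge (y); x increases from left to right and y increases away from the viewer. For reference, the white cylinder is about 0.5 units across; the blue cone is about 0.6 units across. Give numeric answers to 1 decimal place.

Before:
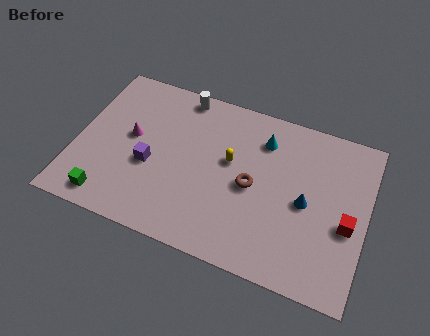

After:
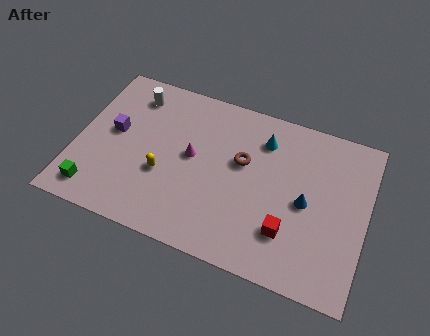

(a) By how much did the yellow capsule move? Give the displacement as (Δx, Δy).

(-3.2, -1.9)

From the two frames, the yellow capsule sits at roughly (7.7, 5.4) before and (4.5, 3.5) after.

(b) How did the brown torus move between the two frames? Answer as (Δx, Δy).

(-0.6, 1.2)

The brown torus started near (8.9, 4.4) and ended near (8.3, 5.6).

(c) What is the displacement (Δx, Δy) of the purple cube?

(-2.0, 1.3)

The purple cube was at about (3.8, 3.8) and moved to about (1.8, 5.1).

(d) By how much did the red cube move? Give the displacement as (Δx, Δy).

(-2.8, -1.4)

The red cube started near (13.7, 3.9) and ended near (10.9, 2.5).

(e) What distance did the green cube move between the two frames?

0.7

From (2.0, 1.2) to (1.3, 1.4), the green cube covered √(0.7² + 0.2²) ≈ 0.7 units.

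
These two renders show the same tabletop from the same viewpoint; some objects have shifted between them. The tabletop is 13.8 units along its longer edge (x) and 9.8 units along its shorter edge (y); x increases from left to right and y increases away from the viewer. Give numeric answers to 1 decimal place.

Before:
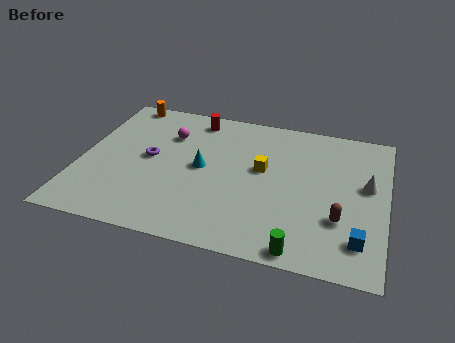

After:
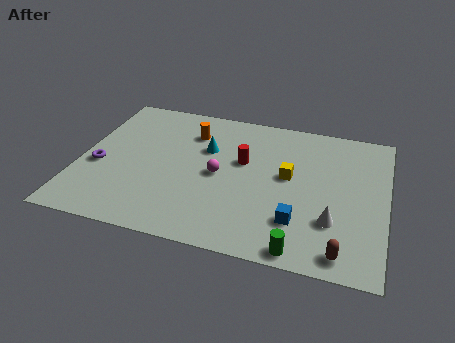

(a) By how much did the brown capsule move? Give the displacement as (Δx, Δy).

(0.2, -2.0)

From the two frames, the brown capsule sits at roughly (11.8, 3.1) before and (12.0, 1.1) after.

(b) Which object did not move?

the green cylinder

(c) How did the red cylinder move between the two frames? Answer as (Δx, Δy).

(2.4, -2.6)

The red cylinder was at about (4.9, 8.5) and moved to about (7.3, 5.9).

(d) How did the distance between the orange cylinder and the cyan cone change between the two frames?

-4.4

They were about 5.7 units apart before and 1.3 after — 4.4 units closer together.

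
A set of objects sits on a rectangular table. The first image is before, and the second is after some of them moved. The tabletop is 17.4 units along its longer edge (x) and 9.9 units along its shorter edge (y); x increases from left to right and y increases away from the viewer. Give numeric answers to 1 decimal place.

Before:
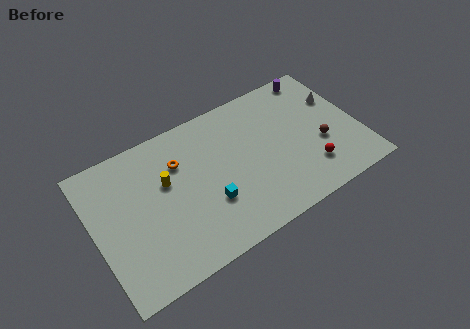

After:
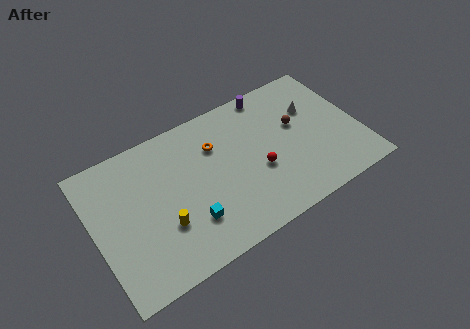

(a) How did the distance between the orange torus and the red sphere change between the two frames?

-5.3

The distance was about 9.2 in the first image and 3.9 in the second, so they moved 5.3 units closer together.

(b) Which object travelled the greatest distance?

the red sphere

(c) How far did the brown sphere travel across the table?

2.5

The brown sphere moved from about (14.8, 3.8) to (13.5, 5.9), a distance of √(1.3² + 2.1²) ≈ 2.5.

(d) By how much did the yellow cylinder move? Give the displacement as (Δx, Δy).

(-0.6, -2.8)

From the two frames, the yellow cylinder sits at roughly (4.8, 6.1) before and (4.2, 3.3) after.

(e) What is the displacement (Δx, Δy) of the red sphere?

(-3.2, 1.5)

From the two frames, the red sphere sits at roughly (13.8, 2.4) before and (10.6, 3.9) after.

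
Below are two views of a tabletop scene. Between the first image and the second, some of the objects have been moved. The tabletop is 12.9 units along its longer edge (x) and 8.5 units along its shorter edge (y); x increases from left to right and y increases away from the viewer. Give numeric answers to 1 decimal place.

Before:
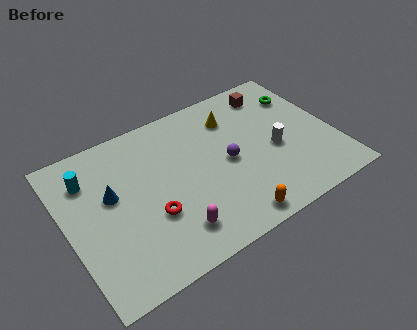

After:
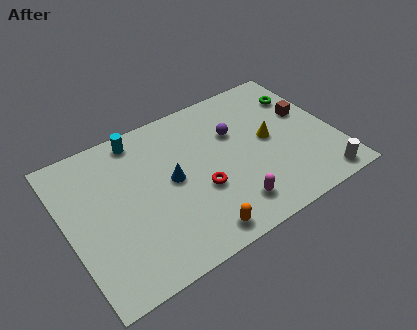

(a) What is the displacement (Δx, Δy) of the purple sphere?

(0.6, 1.5)

From the two frames, the purple sphere sits at roughly (7.7, 4.1) before and (8.3, 5.6) after.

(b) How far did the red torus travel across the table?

2.4

The red torus moved from about (3.8, 3.0) to (6.2, 3.2), a distance of √(2.4² + 0.2²) ≈ 2.4.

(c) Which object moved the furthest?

the white cylinder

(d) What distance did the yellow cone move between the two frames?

2.5

The yellow cone moved from about (8.4, 6.5) to (9.8, 4.4), a distance of √(1.4² + 2.1²) ≈ 2.5.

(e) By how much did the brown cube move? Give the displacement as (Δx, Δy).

(1.3, -2.0)

The brown cube started near (10.5, 7.1) and ended near (11.8, 5.1).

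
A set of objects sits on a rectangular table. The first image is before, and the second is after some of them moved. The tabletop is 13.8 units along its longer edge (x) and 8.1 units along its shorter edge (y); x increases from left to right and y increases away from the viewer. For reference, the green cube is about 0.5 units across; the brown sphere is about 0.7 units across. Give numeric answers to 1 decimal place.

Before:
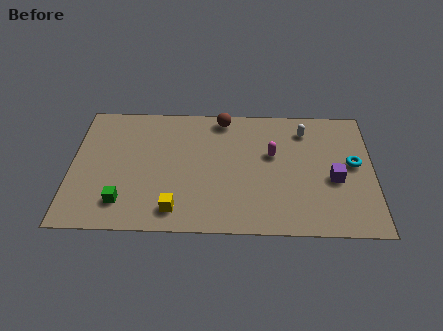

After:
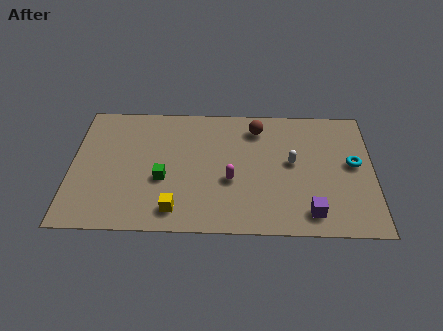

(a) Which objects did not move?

the cyan torus and the yellow cube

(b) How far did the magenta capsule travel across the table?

2.5

The magenta capsule was near (9.2, 4.9) before and (7.3, 3.2) after, so it travelled √(1.9² + 1.7²) ≈ 2.5 units.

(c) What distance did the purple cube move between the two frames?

2.4

The purple cube moved from about (12.0, 3.4) to (10.9, 1.3), a distance of √(1.1² + 2.1²) ≈ 2.4.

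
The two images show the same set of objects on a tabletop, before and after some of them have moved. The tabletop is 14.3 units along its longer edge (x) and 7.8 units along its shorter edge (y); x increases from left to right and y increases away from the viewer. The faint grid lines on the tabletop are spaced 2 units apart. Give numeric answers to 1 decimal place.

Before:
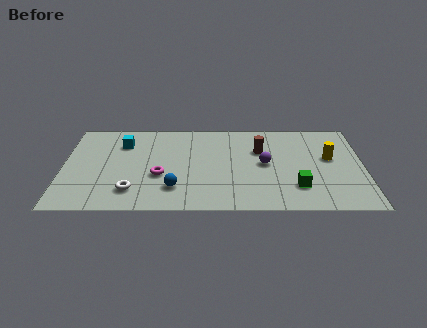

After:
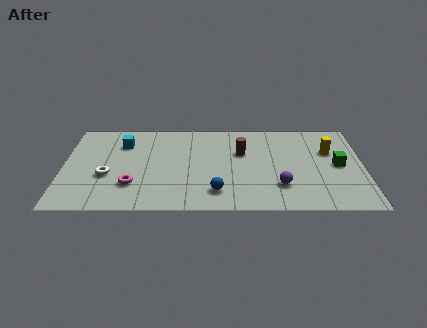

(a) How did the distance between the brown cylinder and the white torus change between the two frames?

-0.3

Before: roughly 7.0 units apart; after: 6.7. That's 0.3 units closer together.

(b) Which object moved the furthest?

the green cube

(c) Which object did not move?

the cyan cube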